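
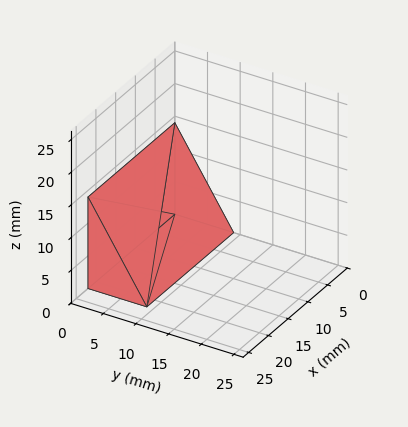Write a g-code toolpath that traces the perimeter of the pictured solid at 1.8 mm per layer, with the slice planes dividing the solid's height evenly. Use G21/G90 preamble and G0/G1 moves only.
Reading the render: the shape is a wedge (ramp): 22 × 9 mm base, rising to 14 mm along the y=0 edge and sloping linearly to z=0 at y=9 (dimensions read to the nearest mm from the axis ticks). For the g-code, the solid's height is divided into equal slices at the stated Δz and each level perimeter traced with G1 moves after a G0 lift.

; perimeter-only toolpath
G21 ; units = mm
G90 ; absolute positioning
G28 ; home
; layer 1
G0 Z1.8
G0 X0.0 Y0.0
G1 X22.0 Y0.0
G1 X22.0 Y7.9
G1 X0.0 Y7.9
G1 X0.0 Y0.0
; layer 2
G0 Z3.5
G0 X0.0 Y0.0
G1 X22.0 Y0.0
G1 X22.0 Y6.8
G1 X0.0 Y6.8
G1 X0.0 Y0.0
; layer 3
G0 Z5.2
G0 X0.0 Y0.0
G1 X22.0 Y0.0
G1 X22.0 Y5.6
G1 X0.0 Y5.6
G1 X0.0 Y0.0
; layer 4
G0 Z7.0
G0 X0.0 Y0.0
G1 X22.0 Y0.0
G1 X22.0 Y4.5
G1 X0.0 Y4.5
G1 X0.0 Y0.0
; layer 5
G0 Z8.8
G0 X0.0 Y0.0
G1 X22.0 Y0.0
G1 X22.0 Y3.4
G1 X0.0 Y3.4
G1 X0.0 Y0.0
; layer 6
G0 Z10.5
G0 X0.0 Y0.0
G1 X22.0 Y0.0
G1 X22.0 Y2.2
G1 X0.0 Y2.2
G1 X0.0 Y0.0
; layer 7
G0 Z12.2
G0 X0.0 Y0.0
G1 X22.0 Y0.0
G1 X22.0 Y1.1
G1 X0.0 Y1.1
G1 X0.0 Y0.0
M2 ; end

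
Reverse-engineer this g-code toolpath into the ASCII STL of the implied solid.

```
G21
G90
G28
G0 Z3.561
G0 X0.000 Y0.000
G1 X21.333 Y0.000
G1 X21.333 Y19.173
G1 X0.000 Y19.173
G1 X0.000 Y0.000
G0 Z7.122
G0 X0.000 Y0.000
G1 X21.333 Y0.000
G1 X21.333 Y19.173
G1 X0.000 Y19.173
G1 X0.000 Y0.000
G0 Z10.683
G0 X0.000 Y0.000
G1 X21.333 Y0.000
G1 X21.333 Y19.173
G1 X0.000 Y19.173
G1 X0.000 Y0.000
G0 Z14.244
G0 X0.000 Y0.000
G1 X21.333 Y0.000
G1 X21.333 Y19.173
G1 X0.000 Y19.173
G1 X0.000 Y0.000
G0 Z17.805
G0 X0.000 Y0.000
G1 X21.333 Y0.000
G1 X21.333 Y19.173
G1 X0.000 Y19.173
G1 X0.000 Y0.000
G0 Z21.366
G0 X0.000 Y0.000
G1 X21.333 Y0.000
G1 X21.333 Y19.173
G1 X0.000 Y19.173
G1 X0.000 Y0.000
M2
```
solid part
  facet normal 0.0000 0.0000 -1.0000
    outer loop
      vertex 21.333 19.173 0.000
      vertex 21.333 0.000 0.000
      vertex 0.000 0.000 0.000
    endloop
  endfacet
  facet normal 0.0000 0.0000 -1.0000
    outer loop
      vertex 0.000 19.173 0.000
      vertex 21.333 19.173 0.000
      vertex 0.000 0.000 0.000
    endloop
  endfacet
  facet normal 0.0000 0.0000 1.0000
    outer loop
      vertex 0.000 0.000 21.366
      vertex 21.333 0.000 21.366
      vertex 21.333 19.173 21.366
    endloop
  endfacet
  facet normal 0.0000 0.0000 1.0000
    outer loop
      vertex 0.000 0.000 21.366
      vertex 21.333 19.173 21.366
      vertex 0.000 19.173 21.366
    endloop
  endfacet
  facet normal 0.0000 -1.0000 0.0000
    outer loop
      vertex 0.000 0.000 0.000
      vertex 21.333 0.000 0.000
      vertex 21.333 0.000 21.366
    endloop
  endfacet
  facet normal 0.0000 -1.0000 0.0000
    outer loop
      vertex 0.000 0.000 0.000
      vertex 21.333 0.000 21.366
      vertex 0.000 0.000 21.366
    endloop
  endfacet
  facet normal 0.0000 1.0000 0.0000
    outer loop
      vertex 21.333 19.173 21.366
      vertex 21.333 19.173 0.000
      vertex 0.000 19.173 0.000
    endloop
  endfacet
  facet normal 0.0000 1.0000 0.0000
    outer loop
      vertex 0.000 19.173 21.366
      vertex 21.333 19.173 21.366
      vertex 0.000 19.173 0.000
    endloop
  endfacet
  facet normal -1.0000 0.0000 0.0000
    outer loop
      vertex 0.000 19.173 21.366
      vertex 0.000 19.173 0.000
      vertex 0.000 0.000 0.000
    endloop
  endfacet
  facet normal -1.0000 0.0000 0.0000
    outer loop
      vertex 0.000 0.000 21.366
      vertex 0.000 19.173 21.366
      vertex 0.000 0.000 0.000
    endloop
  endfacet
  facet normal 1.0000 0.0000 0.0000
    outer loop
      vertex 21.333 0.000 0.000
      vertex 21.333 19.173 0.000
      vertex 21.333 19.173 21.366
    endloop
  endfacet
  facet normal 1.0000 0.0000 0.0000
    outer loop
      vertex 21.333 0.000 0.000
      vertex 21.333 19.173 21.366
      vertex 21.333 0.000 21.366
    endloop
  endfacet
endsolid part

The G0 Z moves step by Δz≈3.561 mm. Every layer's G1 loop is the same polygon, so the solid is a straight extrusion of it from z=0 to z≈21.4. Closing with flat bottom and top caps and triangulating gives 12 facets — a rectangular box, roughly 21.3 × 19.2 mm footprint and 21.4 mm tall.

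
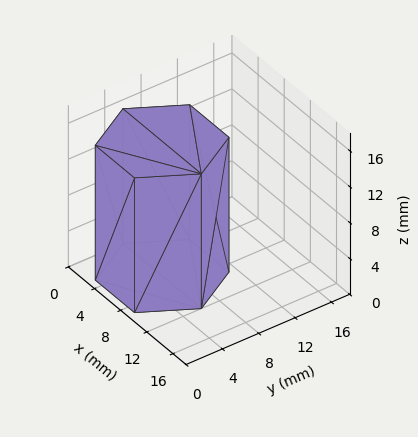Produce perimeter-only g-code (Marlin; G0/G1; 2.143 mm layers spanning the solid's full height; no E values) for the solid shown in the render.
Reading the render: the shape is a regular 6-sided prism (a cylinder approximated with 6 flat sides), circumscribed radius ≈ 6 mm, height ≈ 15 mm (dimensions read to the nearest mm from the axis ticks). For the g-code, the solid's height is divided into equal slices at the stated Δz and each level perimeter traced with G1 moves after a G0 lift.

; perimeter-only toolpath
G21 ; units = mm
G90 ; absolute positioning
G28 ; home
; layer 1
G0 Z2.143
G0 X12.000 Y6.000
G1 X9.000 Y11.196
G1 X3.000 Y11.196
G1 X0.000 Y6.000
G1 X3.000 Y0.804
G1 X9.000 Y0.804
G1 X12.000 Y6.000
; layer 2
G0 Z4.286
G0 X12.000 Y6.000
G1 X9.000 Y11.196
G1 X3.000 Y11.196
G1 X0.000 Y6.000
G1 X3.000 Y0.804
G1 X9.000 Y0.804
G1 X12.000 Y6.000
; layer 3
G0 Z6.429
G0 X12.000 Y6.000
G1 X9.000 Y11.196
G1 X3.000 Y11.196
G1 X0.000 Y6.000
G1 X3.000 Y0.804
G1 X9.000 Y0.804
G1 X12.000 Y6.000
; layer 4
G0 Z8.571
G0 X12.000 Y6.000
G1 X9.000 Y11.196
G1 X3.000 Y11.196
G1 X0.000 Y6.000
G1 X3.000 Y0.804
G1 X9.000 Y0.804
G1 X12.000 Y6.000
; layer 5
G0 Z10.714
G0 X12.000 Y6.000
G1 X9.000 Y11.196
G1 X3.000 Y11.196
G1 X0.000 Y6.000
G1 X3.000 Y0.804
G1 X9.000 Y0.804
G1 X12.000 Y6.000
; layer 6
G0 Z12.857
G0 X12.000 Y6.000
G1 X9.000 Y11.196
G1 X3.000 Y11.196
G1 X0.000 Y6.000
G1 X3.000 Y0.804
G1 X9.000 Y0.804
G1 X12.000 Y6.000
; layer 7
G0 Z15.000
G0 X12.000 Y6.000
G1 X9.000 Y11.196
G1 X3.000 Y11.196
G1 X0.000 Y6.000
G1 X3.000 Y0.804
G1 X9.000 Y0.804
G1 X12.000 Y6.000
M2 ; end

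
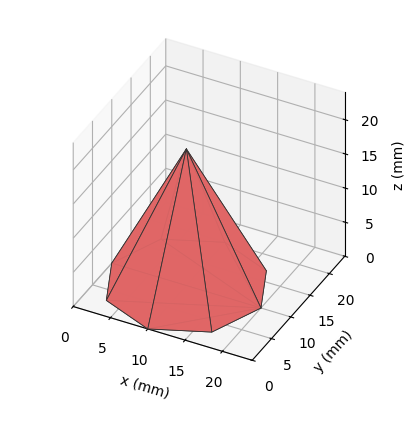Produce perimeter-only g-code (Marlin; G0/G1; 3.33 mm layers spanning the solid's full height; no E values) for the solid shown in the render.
Reading the render: the shape is a regular 8-sided pyramid, base circumscribed radius ≈ 10 mm, apex at z ≈ 20 mm (dimensions read to the nearest mm from the axis ticks). For the g-code, the solid's height is divided into equal slices at the stated Δz and each level perimeter traced with G1 moves after a G0 lift.

; perimeter-only toolpath
G21 ; units = mm
G90 ; absolute positioning
G28 ; home
; layer 1
G0 Z3.33
G0 X18.33 Y10.00
G1 X15.89 Y15.89
G1 X10.00 Y18.33
G1 X4.11 Y15.89
G1 X1.67 Y10.00
G1 X4.11 Y4.11
G1 X10.00 Y1.67
G1 X15.89 Y4.11
G1 X18.33 Y10.00
; layer 2
G0 Z6.67
G0 X16.67 Y10.00
G1 X14.71 Y14.71
G1 X10.00 Y16.67
G1 X5.29 Y14.71
G1 X3.33 Y10.00
G1 X5.29 Y5.29
G1 X10.00 Y3.33
G1 X14.71 Y5.29
G1 X16.67 Y10.00
; layer 3
G0 Z10.00
G0 X15.00 Y10.00
G1 X13.54 Y13.54
G1 X10.00 Y15.00
G1 X6.46 Y13.54
G1 X5.00 Y10.00
G1 X6.46 Y6.46
G1 X10.00 Y5.00
G1 X13.54 Y6.46
G1 X15.00 Y10.00
; layer 4
G0 Z13.33
G0 X13.33 Y10.00
G1 X12.36 Y12.36
G1 X10.00 Y13.33
G1 X7.64 Y12.36
G1 X6.67 Y10.00
G1 X7.64 Y7.64
G1 X10.00 Y6.67
G1 X12.36 Y7.64
G1 X13.33 Y10.00
; layer 5
G0 Z16.67
G0 X11.67 Y10.00
G1 X11.18 Y11.18
G1 X10.00 Y11.67
G1 X8.82 Y11.18
G1 X8.33 Y10.00
G1 X8.82 Y8.82
G1 X10.00 Y8.33
G1 X11.18 Y8.82
G1 X11.67 Y10.00
M2 ; end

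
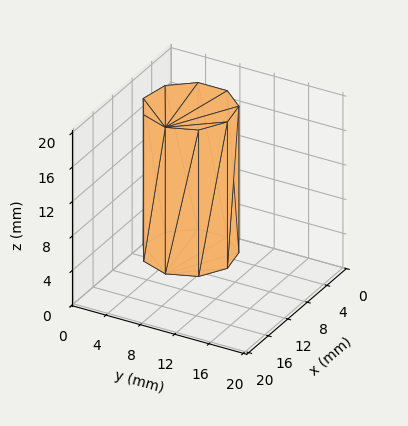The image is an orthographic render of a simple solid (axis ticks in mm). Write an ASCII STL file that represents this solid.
Reading the render: the shape is a regular 9-sided prism (a cylinder approximated with 9 flat sides), circumscribed radius ≈ 5 mm, height ≈ 17 mm (dimensions read to the nearest mm from the axis ticks). For the STL, each face is triangulated and given an outward normal.

solid part
  facet normal 0.0000 0.0000 -1.0000
    outer loop
      vertex 5.9 9.9 0.0
      vertex 8.8 8.2 0.0
      vertex 10.0 5.0 0.0
    endloop
  endfacet
  facet normal 0.0000 0.0000 -1.0000
    outer loop
      vertex 2.5 9.3 0.0
      vertex 5.9 9.9 0.0
      vertex 10.0 5.0 0.0
    endloop
  endfacet
  facet normal 0.0000 0.0000 -1.0000
    outer loop
      vertex 0.3 6.7 0.0
      vertex 2.5 9.3 0.0
      vertex 10.0 5.0 0.0
    endloop
  endfacet
  facet normal 0.0000 0.0000 -1.0000
    outer loop
      vertex 0.3 3.3 0.0
      vertex 0.3 6.7 0.0
      vertex 10.0 5.0 0.0
    endloop
  endfacet
  facet normal 0.0000 0.0000 -1.0000
    outer loop
      vertex 2.5 0.7 0.0
      vertex 0.3 3.3 0.0
      vertex 10.0 5.0 0.0
    endloop
  endfacet
  facet normal 0.0000 0.0000 -1.0000
    outer loop
      vertex 5.9 0.1 0.0
      vertex 2.5 0.7 0.0
      vertex 10.0 5.0 0.0
    endloop
  endfacet
  facet normal 0.0000 0.0000 -1.0000
    outer loop
      vertex 8.8 1.8 0.0
      vertex 5.9 0.1 0.0
      vertex 10.0 5.0 0.0
    endloop
  endfacet
  facet normal 0.0000 0.0000 1.0000
    outer loop
      vertex 10.0 5.0 17.0
      vertex 8.8 8.2 17.0
      vertex 5.9 9.9 17.0
    endloop
  endfacet
  facet normal 0.0000 0.0000 1.0000
    outer loop
      vertex 10.0 5.0 17.0
      vertex 5.9 9.9 17.0
      vertex 2.5 9.3 17.0
    endloop
  endfacet
  facet normal 0.0000 0.0000 1.0000
    outer loop
      vertex 10.0 5.0 17.0
      vertex 2.5 9.3 17.0
      vertex 0.3 6.7 17.0
    endloop
  endfacet
  facet normal 0.0000 0.0000 1.0000
    outer loop
      vertex 10.0 5.0 17.0
      vertex 0.3 6.7 17.0
      vertex 0.3 3.3 17.0
    endloop
  endfacet
  facet normal 0.0000 0.0000 1.0000
    outer loop
      vertex 10.0 5.0 17.0
      vertex 0.3 3.3 17.0
      vertex 2.5 0.7 17.0
    endloop
  endfacet
  facet normal 0.0000 0.0000 1.0000
    outer loop
      vertex 10.0 5.0 17.0
      vertex 2.5 0.7 17.0
      vertex 5.9 0.1 17.0
    endloop
  endfacet
  facet normal 0.0000 0.0000 1.0000
    outer loop
      vertex 10.0 5.0 17.0
      vertex 5.9 0.1 17.0
      vertex 8.8 1.8 17.0
    endloop
  endfacet
  facet normal 0.9363 0.3511 0.0000
    outer loop
      vertex 10.0 5.0 0.0
      vertex 8.8 8.2 0.0
      vertex 8.8 8.2 17.0
    endloop
  endfacet
  facet normal 0.9363 0.3511 0.0000
    outer loop
      vertex 10.0 5.0 0.0
      vertex 8.8 8.2 17.0
      vertex 10.0 5.0 17.0
    endloop
  endfacet
  facet normal 0.5057 0.8627 0.0000
    outer loop
      vertex 8.8 8.2 0.0
      vertex 5.9 9.9 0.0
      vertex 5.9 9.9 17.0
    endloop
  endfacet
  facet normal 0.5057 0.8627 0.0000
    outer loop
      vertex 8.8 8.2 0.0
      vertex 5.9 9.9 17.0
      vertex 8.8 8.2 17.0
    endloop
  endfacet
  facet normal -0.1738 0.9848 0.0000
    outer loop
      vertex 5.9 9.9 0.0
      vertex 2.5 9.3 0.0
      vertex 2.5 9.3 17.0
    endloop
  endfacet
  facet normal -0.1738 0.9848 0.0000
    outer loop
      vertex 5.9 9.9 0.0
      vertex 2.5 9.3 17.0
      vertex 5.9 9.9 17.0
    endloop
  endfacet
  facet normal -0.7634 0.6459 0.0000
    outer loop
      vertex 2.5 9.3 0.0
      vertex 0.3 6.7 0.0
      vertex 0.3 6.7 17.0
    endloop
  endfacet
  facet normal -0.7634 0.6459 0.0000
    outer loop
      vertex 2.5 9.3 0.0
      vertex 0.3 6.7 17.0
      vertex 2.5 9.3 17.0
    endloop
  endfacet
  facet normal -1.0000 0.0000 0.0000
    outer loop
      vertex 0.3 6.7 0.0
      vertex 0.3 3.3 0.0
      vertex 0.3 3.3 17.0
    endloop
  endfacet
  facet normal -1.0000 0.0000 0.0000
    outer loop
      vertex 0.3 6.7 0.0
      vertex 0.3 3.3 17.0
      vertex 0.3 6.7 17.0
    endloop
  endfacet
  facet normal -0.7634 -0.6459 0.0000
    outer loop
      vertex 0.3 3.3 0.0
      vertex 2.5 0.7 0.0
      vertex 2.5 0.7 17.0
    endloop
  endfacet
  facet normal -0.7634 -0.6459 0.0000
    outer loop
      vertex 0.3 3.3 0.0
      vertex 2.5 0.7 17.0
      vertex 0.3 3.3 17.0
    endloop
  endfacet
  facet normal -0.1738 -0.9848 0.0000
    outer loop
      vertex 2.5 0.7 0.0
      vertex 5.9 0.1 0.0
      vertex 5.9 0.1 17.0
    endloop
  endfacet
  facet normal -0.1738 -0.9848 0.0000
    outer loop
      vertex 2.5 0.7 0.0
      vertex 5.9 0.1 17.0
      vertex 2.5 0.7 17.0
    endloop
  endfacet
  facet normal 0.5057 -0.8627 0.0000
    outer loop
      vertex 5.9 0.1 0.0
      vertex 8.8 1.8 0.0
      vertex 8.8 1.8 17.0
    endloop
  endfacet
  facet normal 0.5057 -0.8627 0.0000
    outer loop
      vertex 5.9 0.1 0.0
      vertex 8.8 1.8 17.0
      vertex 5.9 0.1 17.0
    endloop
  endfacet
  facet normal 0.9363 -0.3511 0.0000
    outer loop
      vertex 8.8 1.8 0.0
      vertex 10.0 5.0 0.0
      vertex 10.0 5.0 17.0
    endloop
  endfacet
  facet normal 0.9363 -0.3511 0.0000
    outer loop
      vertex 8.8 1.8 0.0
      vertex 10.0 5.0 17.0
      vertex 8.8 1.8 17.0
    endloop
  endfacet
endsolid part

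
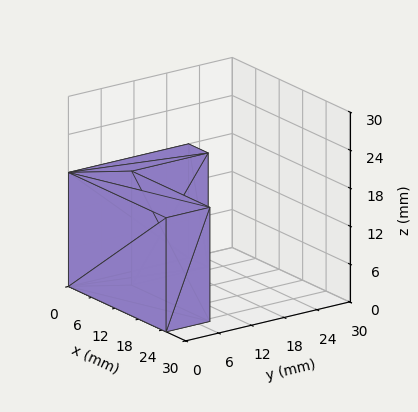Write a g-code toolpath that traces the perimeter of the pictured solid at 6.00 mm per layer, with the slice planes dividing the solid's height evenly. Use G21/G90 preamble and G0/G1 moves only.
Reading the render: the shape is an L-shaped prism: outer 25 × 22 mm, arm thicknesses ≈ 8 mm (horizontal) and 5 mm (vertical), extruded 18 mm in z (dimensions read to the nearest mm from the axis ticks). For the g-code, the solid's height is divided into equal slices at the stated Δz and each level perimeter traced with G1 moves after a G0 lift.

; perimeter-only toolpath
G21 ; units = mm
G90 ; absolute positioning
G28 ; home
; layer 1
G0 Z6.00
G0 X0.00 Y0.00
G1 X25.00 Y0.00
G1 X25.00 Y8.00
G1 X5.00 Y8.00
G1 X5.00 Y22.00
G1 X0.00 Y22.00
G1 X0.00 Y0.00
; layer 2
G0 Z12.00
G0 X0.00 Y0.00
G1 X25.00 Y0.00
G1 X25.00 Y8.00
G1 X5.00 Y8.00
G1 X5.00 Y22.00
G1 X0.00 Y22.00
G1 X0.00 Y0.00
; layer 3
G0 Z18.00
G0 X0.00 Y0.00
G1 X25.00 Y0.00
G1 X25.00 Y8.00
G1 X5.00 Y8.00
G1 X5.00 Y22.00
G1 X0.00 Y22.00
G1 X0.00 Y0.00
M2 ; end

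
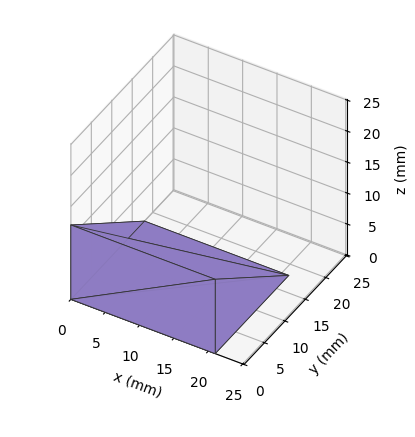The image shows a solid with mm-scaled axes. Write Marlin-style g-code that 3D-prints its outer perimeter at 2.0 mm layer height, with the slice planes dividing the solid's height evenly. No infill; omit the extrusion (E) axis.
Reading the render: the shape is a wedge (ramp): 21 × 18 mm base, rising to 12 mm along the y=0 edge and sloping linearly to z=0 at y=18 (dimensions read to the nearest mm from the axis ticks). For the g-code, the solid's height is divided into equal slices at the stated Δz and each level perimeter traced with G1 moves after a G0 lift.

; perimeter-only toolpath
G21 ; units = mm
G90 ; absolute positioning
G28 ; home
; layer 1
G0 Z2.0
G0 X0.0 Y0.0
G1 X21.0 Y0.0
G1 X21.0 Y15.0
G1 X0.0 Y15.0
G1 X0.0 Y0.0
; layer 2
G0 Z4.0
G0 X0.0 Y0.0
G1 X21.0 Y0.0
G1 X21.0 Y12.0
G1 X0.0 Y12.0
G1 X0.0 Y0.0
; layer 3
G0 Z6.0
G0 X0.0 Y0.0
G1 X21.0 Y0.0
G1 X21.0 Y9.0
G1 X0.0 Y9.0
G1 X0.0 Y0.0
; layer 4
G0 Z8.0
G0 X0.0 Y0.0
G1 X21.0 Y0.0
G1 X21.0 Y6.0
G1 X0.0 Y6.0
G1 X0.0 Y0.0
; layer 5
G0 Z10.0
G0 X0.0 Y0.0
G1 X21.0 Y0.0
G1 X21.0 Y3.0
G1 X0.0 Y3.0
G1 X0.0 Y0.0
M2 ; end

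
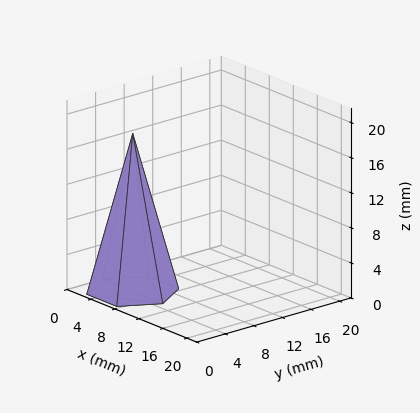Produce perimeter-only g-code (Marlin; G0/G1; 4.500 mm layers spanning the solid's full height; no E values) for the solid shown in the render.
Reading the render: the shape is a regular 6-sided pyramid, base circumscribed radius ≈ 5 mm, apex at z ≈ 18 mm (dimensions read to the nearest mm from the axis ticks). For the g-code, the solid's height is divided into equal slices at the stated Δz and each level perimeter traced with G1 moves after a G0 lift.

; perimeter-only toolpath
G21 ; units = mm
G90 ; absolute positioning
G28 ; home
; layer 1
G0 Z4.500
G0 X8.750 Y5.000
G1 X6.875 Y8.248
G1 X3.125 Y8.248
G1 X1.250 Y5.000
G1 X3.125 Y1.752
G1 X6.875 Y1.752
G1 X8.750 Y5.000
; layer 2
G0 Z9.000
G0 X7.500 Y5.000
G1 X6.250 Y7.165
G1 X3.750 Y7.165
G1 X2.500 Y5.000
G1 X3.750 Y2.835
G1 X6.250 Y2.835
G1 X7.500 Y5.000
; layer 3
G0 Z13.500
G0 X6.250 Y5.000
G1 X5.625 Y6.082
G1 X4.375 Y6.082
G1 X3.750 Y5.000
G1 X4.375 Y3.917
G1 X5.625 Y3.917
G1 X6.250 Y5.000
M2 ; end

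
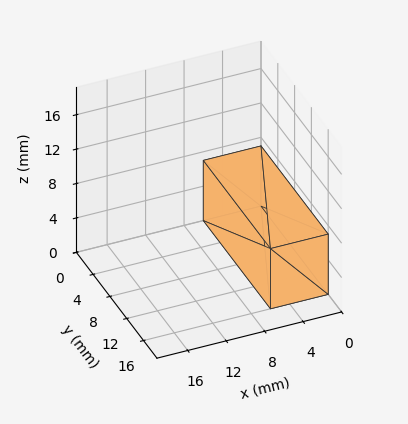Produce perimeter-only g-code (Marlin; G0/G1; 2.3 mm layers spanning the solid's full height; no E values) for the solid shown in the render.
Reading the render: the shape is a rectangular box, roughly 6 × 16 mm footprint and 7 mm tall (dimensions read to the nearest mm from the axis ticks). For the g-code, the solid's height is divided into equal slices at the stated Δz and each level perimeter traced with G1 moves after a G0 lift.

; perimeter-only toolpath
G21 ; units = mm
G90 ; absolute positioning
G28 ; home
; layer 1
G0 Z2.3
G0 X0.0 Y0.0
G1 X6.0 Y0.0
G1 X6.0 Y16.0
G1 X0.0 Y16.0
G1 X0.0 Y0.0
; layer 2
G0 Z4.7
G0 X0.0 Y0.0
G1 X6.0 Y0.0
G1 X6.0 Y16.0
G1 X0.0 Y16.0
G1 X0.0 Y0.0
; layer 3
G0 Z7.0
G0 X0.0 Y0.0
G1 X6.0 Y0.0
G1 X6.0 Y16.0
G1 X0.0 Y16.0
G1 X0.0 Y0.0
M2 ; end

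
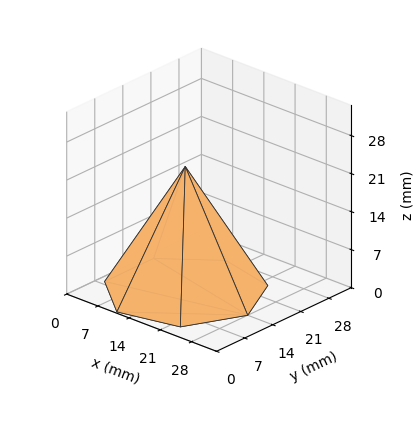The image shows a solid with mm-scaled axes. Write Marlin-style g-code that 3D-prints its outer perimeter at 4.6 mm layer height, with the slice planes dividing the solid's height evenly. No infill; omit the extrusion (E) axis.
Reading the render: the shape is a regular 7-sided pyramid, base circumscribed radius ≈ 14 mm, apex at z ≈ 23 mm (dimensions read to the nearest mm from the axis ticks). For the g-code, the solid's height is divided into equal slices at the stated Δz and each level perimeter traced with G1 moves after a G0 lift.

; perimeter-only toolpath
G21 ; units = mm
G90 ; absolute positioning
G28 ; home
; layer 1
G0 Z4.6
G0 X25.2 Y14.0
G1 X21.0 Y22.7
G1 X11.5 Y24.9
G1 X3.9 Y18.9
G1 X3.9 Y9.1
G1 X11.5 Y3.1
G1 X21.0 Y5.3
G1 X25.2 Y14.0
; layer 2
G0 Z9.2
G0 X22.4 Y14.0
G1 X19.2 Y20.5
G1 X12.1 Y22.2
G1 X6.4 Y17.7
G1 X6.4 Y10.3
G1 X12.1 Y5.8
G1 X19.2 Y7.5
G1 X22.4 Y14.0
; layer 3
G0 Z13.8
G0 X19.6 Y14.0
G1 X17.5 Y18.4
G1 X12.8 Y19.4
G1 X9.0 Y16.4
G1 X9.0 Y11.6
G1 X12.8 Y8.6
G1 X17.5 Y9.6
G1 X19.6 Y14.0
; layer 4
G0 Z18.4
G0 X16.8 Y14.0
G1 X15.7 Y16.2
G1 X13.4 Y16.7
G1 X11.5 Y15.2
G1 X11.5 Y12.8
G1 X13.4 Y11.3
G1 X15.7 Y11.8
G1 X16.8 Y14.0
M2 ; end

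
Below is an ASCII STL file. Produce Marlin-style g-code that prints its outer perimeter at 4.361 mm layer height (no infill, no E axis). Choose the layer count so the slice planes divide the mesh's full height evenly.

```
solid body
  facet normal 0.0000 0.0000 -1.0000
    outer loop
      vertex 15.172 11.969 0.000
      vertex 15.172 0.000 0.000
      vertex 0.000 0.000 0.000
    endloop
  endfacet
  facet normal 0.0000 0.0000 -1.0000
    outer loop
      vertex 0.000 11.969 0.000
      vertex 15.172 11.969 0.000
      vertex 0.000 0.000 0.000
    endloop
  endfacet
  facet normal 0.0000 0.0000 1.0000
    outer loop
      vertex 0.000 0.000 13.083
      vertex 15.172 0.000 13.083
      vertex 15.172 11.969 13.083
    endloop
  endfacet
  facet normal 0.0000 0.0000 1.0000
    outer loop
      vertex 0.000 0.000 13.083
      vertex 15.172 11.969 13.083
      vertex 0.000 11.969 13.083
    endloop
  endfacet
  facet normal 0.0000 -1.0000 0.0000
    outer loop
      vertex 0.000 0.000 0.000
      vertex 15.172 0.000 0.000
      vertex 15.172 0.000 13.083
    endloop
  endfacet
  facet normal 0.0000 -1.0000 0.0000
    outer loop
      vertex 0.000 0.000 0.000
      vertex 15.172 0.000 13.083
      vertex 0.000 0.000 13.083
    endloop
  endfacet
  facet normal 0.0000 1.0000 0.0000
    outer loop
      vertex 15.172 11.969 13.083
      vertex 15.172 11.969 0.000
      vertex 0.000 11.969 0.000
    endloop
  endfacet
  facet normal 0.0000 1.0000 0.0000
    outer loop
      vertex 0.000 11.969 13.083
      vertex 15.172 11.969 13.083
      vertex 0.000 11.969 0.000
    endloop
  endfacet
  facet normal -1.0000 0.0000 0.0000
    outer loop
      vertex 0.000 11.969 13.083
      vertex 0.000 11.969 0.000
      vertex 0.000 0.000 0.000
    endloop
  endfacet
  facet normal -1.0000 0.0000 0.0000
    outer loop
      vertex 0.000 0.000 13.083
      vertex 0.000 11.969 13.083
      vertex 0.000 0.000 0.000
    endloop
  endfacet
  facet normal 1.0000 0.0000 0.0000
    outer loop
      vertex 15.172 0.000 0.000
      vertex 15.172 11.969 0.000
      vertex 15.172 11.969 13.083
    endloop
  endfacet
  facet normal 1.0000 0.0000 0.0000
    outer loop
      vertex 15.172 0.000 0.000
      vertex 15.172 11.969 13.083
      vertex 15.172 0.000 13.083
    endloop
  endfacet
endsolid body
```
; perimeter-only toolpath
G21 ; units = mm
G90 ; absolute positioning
G28 ; home
; layer 1
G0 Z4.361
G0 X0.000 Y0.000
G1 X15.172 Y0.000
G1 X15.172 Y11.969
G1 X0.000 Y11.969
G1 X0.000 Y0.000
; layer 2
G0 Z8.722
G0 X0.000 Y0.000
G1 X15.172 Y0.000
G1 X15.172 Y11.969
G1 X0.000 Y11.969
G1 X0.000 Y0.000
; layer 3
G0 Z13.083
G0 X0.000 Y0.000
G1 X15.172 Y0.000
G1 X15.172 Y11.969
G1 X0.000 Y11.969
G1 X0.000 Y0.000
M2 ; end

The solid is a rectangular box, roughly 15.2 × 12 mm footprint and 13.1 mm tall. Slicing at Δz = 4.361 mm — 3 equal slices spanning the solid's height, so layer i sits at z = i·h/3 — gives 3 non-empty perimeters. Each is a 4-segment closed polygon; G0 lifts to the layer z and rapids to the start vertex, then G1 traces the edges.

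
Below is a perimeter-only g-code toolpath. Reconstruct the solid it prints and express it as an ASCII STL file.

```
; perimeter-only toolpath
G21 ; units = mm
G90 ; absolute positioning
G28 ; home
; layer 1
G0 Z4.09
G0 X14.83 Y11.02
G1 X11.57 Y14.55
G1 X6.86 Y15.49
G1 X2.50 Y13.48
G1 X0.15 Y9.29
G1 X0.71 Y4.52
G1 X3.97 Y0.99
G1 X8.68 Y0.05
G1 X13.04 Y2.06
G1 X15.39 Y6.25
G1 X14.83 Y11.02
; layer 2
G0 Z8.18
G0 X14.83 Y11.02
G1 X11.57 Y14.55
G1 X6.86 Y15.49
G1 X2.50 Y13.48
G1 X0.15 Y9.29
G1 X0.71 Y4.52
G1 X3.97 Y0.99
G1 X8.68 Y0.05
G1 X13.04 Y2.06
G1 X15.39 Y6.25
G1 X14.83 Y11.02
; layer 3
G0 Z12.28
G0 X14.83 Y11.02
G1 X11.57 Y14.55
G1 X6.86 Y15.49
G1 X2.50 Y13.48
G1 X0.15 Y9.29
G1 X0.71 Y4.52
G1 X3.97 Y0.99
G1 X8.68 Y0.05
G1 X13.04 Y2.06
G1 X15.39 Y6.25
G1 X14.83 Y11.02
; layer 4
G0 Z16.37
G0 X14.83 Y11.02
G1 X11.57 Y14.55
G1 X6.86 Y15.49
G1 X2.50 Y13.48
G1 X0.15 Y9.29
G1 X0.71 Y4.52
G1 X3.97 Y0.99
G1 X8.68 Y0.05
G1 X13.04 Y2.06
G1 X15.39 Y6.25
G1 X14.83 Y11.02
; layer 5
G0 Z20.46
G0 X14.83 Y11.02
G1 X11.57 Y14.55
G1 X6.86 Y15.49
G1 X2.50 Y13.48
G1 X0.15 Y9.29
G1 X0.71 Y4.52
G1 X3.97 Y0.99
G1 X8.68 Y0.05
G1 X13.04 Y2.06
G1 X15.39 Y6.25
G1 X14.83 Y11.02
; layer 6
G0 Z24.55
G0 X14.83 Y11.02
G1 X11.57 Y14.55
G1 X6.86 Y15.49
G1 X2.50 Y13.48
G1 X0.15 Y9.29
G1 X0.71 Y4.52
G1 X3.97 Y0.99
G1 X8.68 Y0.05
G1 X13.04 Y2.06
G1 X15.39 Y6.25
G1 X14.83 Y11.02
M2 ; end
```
solid part
  facet normal 0.0000 0.0000 -1.0000
    outer loop
      vertex 6.86 15.49 0.00
      vertex 11.57 14.55 0.00
      vertex 14.83 11.02 0.00
    endloop
  endfacet
  facet normal 0.0000 0.0000 -1.0000
    outer loop
      vertex 2.50 13.48 0.00
      vertex 6.86 15.49 0.00
      vertex 14.83 11.02 0.00
    endloop
  endfacet
  facet normal 0.0000 0.0000 -1.0000
    outer loop
      vertex 0.15 9.29 0.00
      vertex 2.50 13.48 0.00
      vertex 14.83 11.02 0.00
    endloop
  endfacet
  facet normal 0.0000 0.0000 -1.0000
    outer loop
      vertex 0.71 4.52 0.00
      vertex 0.15 9.29 0.00
      vertex 14.83 11.02 0.00
    endloop
  endfacet
  facet normal 0.0000 0.0000 -1.0000
    outer loop
      vertex 3.97 0.99 0.00
      vertex 0.71 4.52 0.00
      vertex 14.83 11.02 0.00
    endloop
  endfacet
  facet normal 0.0000 0.0000 -1.0000
    outer loop
      vertex 8.68 0.05 0.00
      vertex 3.97 0.99 0.00
      vertex 14.83 11.02 0.00
    endloop
  endfacet
  facet normal 0.0000 0.0000 -1.0000
    outer loop
      vertex 13.04 2.06 0.00
      vertex 8.68 0.05 0.00
      vertex 14.83 11.02 0.00
    endloop
  endfacet
  facet normal 0.0000 0.0000 -1.0000
    outer loop
      vertex 15.39 6.25 0.00
      vertex 13.04 2.06 0.00
      vertex 14.83 11.02 0.00
    endloop
  endfacet
  facet normal 0.0000 0.0000 1.0000
    outer loop
      vertex 14.83 11.02 24.55
      vertex 11.57 14.55 24.55
      vertex 6.86 15.49 24.55
    endloop
  endfacet
  facet normal 0.0000 0.0000 1.0000
    outer loop
      vertex 14.83 11.02 24.55
      vertex 6.86 15.49 24.55
      vertex 2.50 13.48 24.55
    endloop
  endfacet
  facet normal 0.0000 0.0000 1.0000
    outer loop
      vertex 14.83 11.02 24.55
      vertex 2.50 13.48 24.55
      vertex 0.15 9.29 24.55
    endloop
  endfacet
  facet normal 0.0000 0.0000 1.0000
    outer loop
      vertex 14.83 11.02 24.55
      vertex 0.15 9.29 24.55
      vertex 0.71 4.52 24.55
    endloop
  endfacet
  facet normal 0.0000 0.0000 1.0000
    outer loop
      vertex 14.83 11.02 24.55
      vertex 0.71 4.52 24.55
      vertex 3.97 0.99 24.55
    endloop
  endfacet
  facet normal 0.0000 0.0000 1.0000
    outer loop
      vertex 14.83 11.02 24.55
      vertex 3.97 0.99 24.55
      vertex 8.68 0.05 24.55
    endloop
  endfacet
  facet normal 0.0000 0.0000 1.0000
    outer loop
      vertex 14.83 11.02 24.55
      vertex 8.68 0.05 24.55
      vertex 13.04 2.06 24.55
    endloop
  endfacet
  facet normal 0.0000 0.0000 1.0000
    outer loop
      vertex 14.83 11.02 24.55
      vertex 13.04 2.06 24.55
      vertex 15.39 6.25 24.55
    endloop
  endfacet
  facet normal 0.7346 0.6785 0.0000
    outer loop
      vertex 14.83 11.02 0.00
      vertex 11.57 14.55 0.00
      vertex 11.57 14.55 24.55
    endloop
  endfacet
  facet normal 0.7346 0.6785 0.0000
    outer loop
      vertex 14.83 11.02 0.00
      vertex 11.57 14.55 24.55
      vertex 14.83 11.02 24.55
    endloop
  endfacet
  facet normal 0.1957 0.9807 0.0000
    outer loop
      vertex 11.57 14.55 0.00
      vertex 6.86 15.49 0.00
      vertex 6.86 15.49 24.55
    endloop
  endfacet
  facet normal 0.1957 0.9807 0.0000
    outer loop
      vertex 11.57 14.55 0.00
      vertex 6.86 15.49 24.55
      vertex 11.57 14.55 24.55
    endloop
  endfacet
  facet normal -0.4187 0.9081 0.0000
    outer loop
      vertex 6.86 15.49 0.00
      vertex 2.50 13.48 0.00
      vertex 2.50 13.48 24.55
    endloop
  endfacet
  facet normal -0.4187 0.9081 0.0000
    outer loop
      vertex 6.86 15.49 0.00
      vertex 2.50 13.48 24.55
      vertex 6.86 15.49 24.55
    endloop
  endfacet
  facet normal -0.8722 0.4892 0.0000
    outer loop
      vertex 2.50 13.48 0.00
      vertex 0.15 9.29 0.00
      vertex 0.15 9.29 24.55
    endloop
  endfacet
  facet normal -0.8722 0.4892 0.0000
    outer loop
      vertex 2.50 13.48 0.00
      vertex 0.15 9.29 24.55
      vertex 2.50 13.48 24.55
    endloop
  endfacet
  facet normal -0.9932 -0.1166 0.0000
    outer loop
      vertex 0.15 9.29 0.00
      vertex 0.71 4.52 0.00
      vertex 0.71 4.52 24.55
    endloop
  endfacet
  facet normal -0.9932 -0.1166 0.0000
    outer loop
      vertex 0.15 9.29 0.00
      vertex 0.71 4.52 24.55
      vertex 0.15 9.29 24.55
    endloop
  endfacet
  facet normal -0.7346 -0.6785 0.0000
    outer loop
      vertex 0.71 4.52 0.00
      vertex 3.97 0.99 0.00
      vertex 3.97 0.99 24.55
    endloop
  endfacet
  facet normal -0.7346 -0.6785 0.0000
    outer loop
      vertex 0.71 4.52 0.00
      vertex 3.97 0.99 24.55
      vertex 0.71 4.52 24.55
    endloop
  endfacet
  facet normal -0.1957 -0.9807 0.0000
    outer loop
      vertex 3.97 0.99 0.00
      vertex 8.68 0.05 0.00
      vertex 8.68 0.05 24.55
    endloop
  endfacet
  facet normal -0.1957 -0.9807 0.0000
    outer loop
      vertex 3.97 0.99 0.00
      vertex 8.68 0.05 24.55
      vertex 3.97 0.99 24.55
    endloop
  endfacet
  facet normal 0.4187 -0.9081 0.0000
    outer loop
      vertex 8.68 0.05 0.00
      vertex 13.04 2.06 0.00
      vertex 13.04 2.06 24.55
    endloop
  endfacet
  facet normal 0.4187 -0.9081 0.0000
    outer loop
      vertex 8.68 0.05 0.00
      vertex 13.04 2.06 24.55
      vertex 8.68 0.05 24.55
    endloop
  endfacet
  facet normal 0.8722 -0.4892 0.0000
    outer loop
      vertex 13.04 2.06 0.00
      vertex 15.39 6.25 0.00
      vertex 15.39 6.25 24.55
    endloop
  endfacet
  facet normal 0.8722 -0.4892 0.0000
    outer loop
      vertex 13.04 2.06 0.00
      vertex 15.39 6.25 24.55
      vertex 13.04 2.06 24.55
    endloop
  endfacet
  facet normal 0.9932 0.1166 0.0000
    outer loop
      vertex 15.39 6.25 0.00
      vertex 14.83 11.02 0.00
      vertex 14.83 11.02 24.55
    endloop
  endfacet
  facet normal 0.9932 0.1166 0.0000
    outer loop
      vertex 15.39 6.25 0.00
      vertex 14.83 11.02 24.55
      vertex 15.39 6.25 24.55
    endloop
  endfacet
endsolid part

The G0 Z moves step by Δz≈4.09 mm. Every layer's G1 loop is the same polygon, so the solid is a straight extrusion of it from z=0 to z≈24.6. Closing with flat bottom and top caps and triangulating gives 36 facets — a regular 10-sided prism (a cylinder approximated with 10 flat sides), circumscribed radius ≈ 7.77 mm, height ≈ 24.6 mm.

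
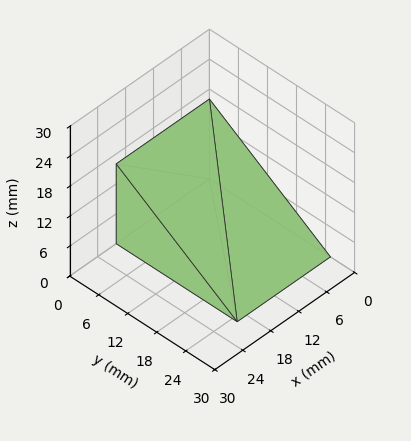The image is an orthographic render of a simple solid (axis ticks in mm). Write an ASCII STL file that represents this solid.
Reading the render: the shape is a wedge (ramp): 20 × 25 mm base, rising to 16 mm along the y=0 edge and sloping linearly to z=0 at y=25 (dimensions read to the nearest mm from the axis ticks). For the STL, each face is triangulated and given an outward normal.

solid part
  facet normal 0.0000 0.0000 -1.0000
    outer loop
      vertex 20.0 25.0 0.0
      vertex 20.0 0.0 0.0
      vertex 0.0 0.0 0.0
    endloop
  endfacet
  facet normal 0.0000 0.0000 -1.0000
    outer loop
      vertex 0.0 25.0 0.0
      vertex 20.0 25.0 0.0
      vertex 0.0 0.0 0.0
    endloop
  endfacet
  facet normal 0.0000 -1.0000 0.0000
    outer loop
      vertex 0.0 0.0 0.0
      vertex 20.0 0.0 0.0
      vertex 20.0 0.0 16.0
    endloop
  endfacet
  facet normal 0.0000 -1.0000 0.0000
    outer loop
      vertex 0.0 0.0 0.0
      vertex 20.0 0.0 16.0
      vertex 0.0 0.0 16.0
    endloop
  endfacet
  facet normal 0.0000 0.5391 0.8423
    outer loop
      vertex 0.0 0.0 16.0
      vertex 20.0 0.0 16.0
      vertex 20.0 25.0 0.0
    endloop
  endfacet
  facet normal 0.0000 0.5391 0.8423
    outer loop
      vertex 0.0 0.0 16.0
      vertex 20.0 25.0 0.0
      vertex 0.0 25.0 0.0
    endloop
  endfacet
  facet normal -1.0000 0.0000 0.0000
    outer loop
      vertex 0.0 0.0 16.0
      vertex 0.0 25.0 0.0
      vertex 0.0 0.0 0.0
    endloop
  endfacet
  facet normal 1.0000 0.0000 0.0000
    outer loop
      vertex 20.0 0.0 0.0
      vertex 20.0 25.0 0.0
      vertex 20.0 0.0 16.0
    endloop
  endfacet
endsolid part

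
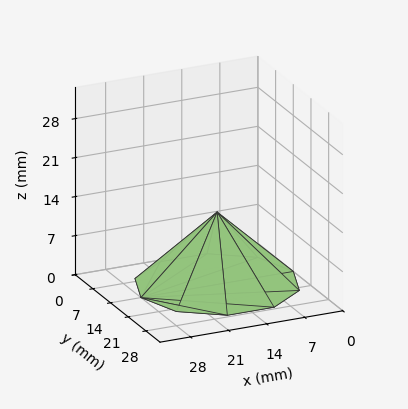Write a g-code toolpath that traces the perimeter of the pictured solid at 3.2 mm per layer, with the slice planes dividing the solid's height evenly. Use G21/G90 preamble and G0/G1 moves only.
Reading the render: the shape is a regular 10-sided pyramid, base circumscribed radius ≈ 14 mm, apex at z ≈ 13 mm (dimensions read to the nearest mm from the axis ticks). For the g-code, the solid's height is divided into equal slices at the stated Δz and each level perimeter traced with G1 moves after a G0 lift.

; perimeter-only toolpath
G21 ; units = mm
G90 ; absolute positioning
G28 ; home
; layer 1
G0 Z3.2
G0 X24.5 Y14.0
G1 X22.5 Y20.1
G1 X17.2 Y24.0
G1 X10.8 Y24.0
G1 X5.5 Y20.1
G1 X3.5 Y14.0
G1 X5.5 Y7.8
G1 X10.8 Y4.0
G1 X17.2 Y4.0
G1 X22.5 Y7.8
G1 X24.5 Y14.0
; layer 2
G0 Z6.5
G0 X21.0 Y14.0
G1 X19.6 Y18.1
G1 X16.1 Y20.6
G1 X11.8 Y20.6
G1 X8.3 Y18.1
G1 X7.0 Y14.0
G1 X8.3 Y9.9
G1 X11.8 Y7.3
G1 X16.1 Y7.3
G1 X19.6 Y9.9
G1 X21.0 Y14.0
; layer 3
G0 Z9.8
G0 X17.5 Y14.0
G1 X16.8 Y16.1
G1 X15.1 Y17.3
G1 X12.9 Y17.3
G1 X11.2 Y16.1
G1 X10.5 Y14.0
G1 X11.2 Y11.9
G1 X12.9 Y10.7
G1 X15.1 Y10.7
G1 X16.8 Y11.9
G1 X17.5 Y14.0
M2 ; end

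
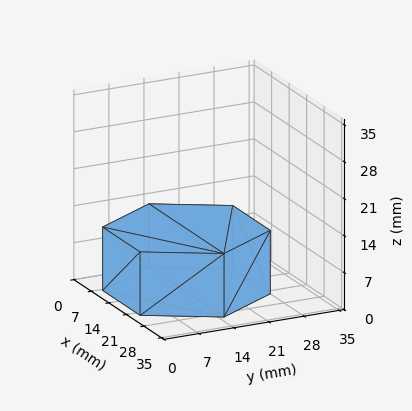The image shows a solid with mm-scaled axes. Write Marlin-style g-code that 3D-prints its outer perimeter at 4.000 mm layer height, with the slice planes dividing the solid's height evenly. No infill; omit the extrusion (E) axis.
Reading the render: the shape is a regular 6-sided prism (a cylinder approximated with 6 flat sides), circumscribed radius ≈ 15 mm, height ≈ 12 mm (dimensions read to the nearest mm from the axis ticks). For the g-code, the solid's height is divided into equal slices at the stated Δz and each level perimeter traced with G1 moves after a G0 lift.

; perimeter-only toolpath
G21 ; units = mm
G90 ; absolute positioning
G28 ; home
; layer 1
G0 Z4.000
G0 X30.000 Y15.000
G1 X22.500 Y27.990
G1 X7.500 Y27.990
G1 X0.000 Y15.000
G1 X7.500 Y2.010
G1 X22.500 Y2.010
G1 X30.000 Y15.000
; layer 2
G0 Z8.000
G0 X30.000 Y15.000
G1 X22.500 Y27.990
G1 X7.500 Y27.990
G1 X0.000 Y15.000
G1 X7.500 Y2.010
G1 X22.500 Y2.010
G1 X30.000 Y15.000
; layer 3
G0 Z12.000
G0 X30.000 Y15.000
G1 X22.500 Y27.990
G1 X7.500 Y27.990
G1 X0.000 Y15.000
G1 X7.500 Y2.010
G1 X22.500 Y2.010
G1 X30.000 Y15.000
M2 ; end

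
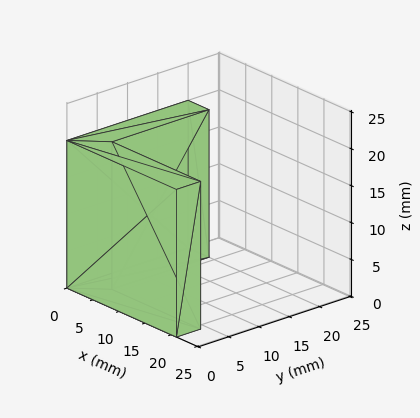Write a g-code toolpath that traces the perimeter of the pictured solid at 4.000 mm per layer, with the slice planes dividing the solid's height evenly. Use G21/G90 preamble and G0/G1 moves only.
Reading the render: the shape is an L-shaped prism: outer 21 × 20 mm, arm thicknesses ≈ 4 mm (horizontal) and 4 mm (vertical), extruded 20 mm in z (dimensions read to the nearest mm from the axis ticks). For the g-code, the solid's height is divided into equal slices at the stated Δz and each level perimeter traced with G1 moves after a G0 lift.

; perimeter-only toolpath
G21 ; units = mm
G90 ; absolute positioning
G28 ; home
; layer 1
G0 Z4.000
G0 X0.000 Y0.000
G1 X21.000 Y0.000
G1 X21.000 Y4.000
G1 X4.000 Y4.000
G1 X4.000 Y20.000
G1 X0.000 Y20.000
G1 X0.000 Y0.000
; layer 2
G0 Z8.000
G0 X0.000 Y0.000
G1 X21.000 Y0.000
G1 X21.000 Y4.000
G1 X4.000 Y4.000
G1 X4.000 Y20.000
G1 X0.000 Y20.000
G1 X0.000 Y0.000
; layer 3
G0 Z12.000
G0 X0.000 Y0.000
G1 X21.000 Y0.000
G1 X21.000 Y4.000
G1 X4.000 Y4.000
G1 X4.000 Y20.000
G1 X0.000 Y20.000
G1 X0.000 Y0.000
; layer 4
G0 Z16.000
G0 X0.000 Y0.000
G1 X21.000 Y0.000
G1 X21.000 Y4.000
G1 X4.000 Y4.000
G1 X4.000 Y20.000
G1 X0.000 Y20.000
G1 X0.000 Y0.000
; layer 5
G0 Z20.000
G0 X0.000 Y0.000
G1 X21.000 Y0.000
G1 X21.000 Y4.000
G1 X4.000 Y4.000
G1 X4.000 Y20.000
G1 X0.000 Y20.000
G1 X0.000 Y0.000
M2 ; end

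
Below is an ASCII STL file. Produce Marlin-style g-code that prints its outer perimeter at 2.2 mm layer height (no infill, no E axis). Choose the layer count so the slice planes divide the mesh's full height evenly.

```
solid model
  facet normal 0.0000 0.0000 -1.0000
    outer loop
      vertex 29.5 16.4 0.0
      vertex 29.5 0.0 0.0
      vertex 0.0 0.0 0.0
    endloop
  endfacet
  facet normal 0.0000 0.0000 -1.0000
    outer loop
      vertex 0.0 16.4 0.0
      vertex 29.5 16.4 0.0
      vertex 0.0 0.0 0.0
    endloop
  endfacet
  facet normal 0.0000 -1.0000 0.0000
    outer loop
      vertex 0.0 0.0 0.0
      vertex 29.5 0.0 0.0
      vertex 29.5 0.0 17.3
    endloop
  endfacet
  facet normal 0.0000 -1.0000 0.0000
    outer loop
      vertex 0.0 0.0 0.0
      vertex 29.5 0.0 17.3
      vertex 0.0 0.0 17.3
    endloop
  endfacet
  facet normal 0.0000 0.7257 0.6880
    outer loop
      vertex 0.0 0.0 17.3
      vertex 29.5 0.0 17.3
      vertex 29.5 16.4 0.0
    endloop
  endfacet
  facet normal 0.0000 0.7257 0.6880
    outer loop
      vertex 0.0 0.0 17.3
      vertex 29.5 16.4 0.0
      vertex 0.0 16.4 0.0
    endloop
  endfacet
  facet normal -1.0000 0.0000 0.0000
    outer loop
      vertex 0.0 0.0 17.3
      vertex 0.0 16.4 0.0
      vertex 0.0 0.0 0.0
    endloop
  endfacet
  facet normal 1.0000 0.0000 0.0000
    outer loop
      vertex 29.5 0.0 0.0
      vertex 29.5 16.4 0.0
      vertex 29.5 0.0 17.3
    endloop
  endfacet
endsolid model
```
; perimeter-only toolpath
G21 ; units = mm
G90 ; absolute positioning
G28 ; home
; layer 1
G0 Z2.2
G0 X0.0 Y0.0
G1 X29.5 Y0.0
G1 X29.5 Y14.3
G1 X0.0 Y14.3
G1 X0.0 Y0.0
; layer 2
G0 Z4.3
G0 X0.0 Y0.0
G1 X29.5 Y0.0
G1 X29.5 Y12.3
G1 X0.0 Y12.3
G1 X0.0 Y0.0
; layer 3
G0 Z6.5
G0 X0.0 Y0.0
G1 X29.5 Y0.0
G1 X29.5 Y10.2
G1 X0.0 Y10.2
G1 X0.0 Y0.0
; layer 4
G0 Z8.7
G0 X0.0 Y0.0
G1 X29.5 Y0.0
G1 X29.5 Y8.2
G1 X0.0 Y8.2
G1 X0.0 Y0.0
; layer 5
G0 Z10.8
G0 X0.0 Y0.0
G1 X29.5 Y0.0
G1 X29.5 Y6.1
G1 X0.0 Y6.1
G1 X0.0 Y0.0
; layer 6
G0 Z13.0
G0 X0.0 Y0.0
G1 X29.5 Y0.0
G1 X29.5 Y4.1
G1 X0.0 Y4.1
G1 X0.0 Y0.0
; layer 7
G0 Z15.1
G0 X0.0 Y0.0
G1 X29.5 Y0.0
G1 X29.5 Y2.0
G1 X0.0 Y2.0
G1 X0.0 Y0.0
M2 ; end

The solid is a wedge (ramp): 29.5 × 16.4 mm base, rising to 17.3 mm along the y=0 edge and sloping linearly to z=0 at y=16.4. Slicing at Δz = 2.2 mm — 8 equal slices spanning the solid's height, so layer i sits at z = i·h/8 — gives 7 non-empty perimeters. Each is a 4-segment closed polygon; G0 lifts to the layer z and rapids to the start vertex, then G1 traces the edges. The cross-section shrinks linearly with z (the slice at the apex is degenerate and omitted).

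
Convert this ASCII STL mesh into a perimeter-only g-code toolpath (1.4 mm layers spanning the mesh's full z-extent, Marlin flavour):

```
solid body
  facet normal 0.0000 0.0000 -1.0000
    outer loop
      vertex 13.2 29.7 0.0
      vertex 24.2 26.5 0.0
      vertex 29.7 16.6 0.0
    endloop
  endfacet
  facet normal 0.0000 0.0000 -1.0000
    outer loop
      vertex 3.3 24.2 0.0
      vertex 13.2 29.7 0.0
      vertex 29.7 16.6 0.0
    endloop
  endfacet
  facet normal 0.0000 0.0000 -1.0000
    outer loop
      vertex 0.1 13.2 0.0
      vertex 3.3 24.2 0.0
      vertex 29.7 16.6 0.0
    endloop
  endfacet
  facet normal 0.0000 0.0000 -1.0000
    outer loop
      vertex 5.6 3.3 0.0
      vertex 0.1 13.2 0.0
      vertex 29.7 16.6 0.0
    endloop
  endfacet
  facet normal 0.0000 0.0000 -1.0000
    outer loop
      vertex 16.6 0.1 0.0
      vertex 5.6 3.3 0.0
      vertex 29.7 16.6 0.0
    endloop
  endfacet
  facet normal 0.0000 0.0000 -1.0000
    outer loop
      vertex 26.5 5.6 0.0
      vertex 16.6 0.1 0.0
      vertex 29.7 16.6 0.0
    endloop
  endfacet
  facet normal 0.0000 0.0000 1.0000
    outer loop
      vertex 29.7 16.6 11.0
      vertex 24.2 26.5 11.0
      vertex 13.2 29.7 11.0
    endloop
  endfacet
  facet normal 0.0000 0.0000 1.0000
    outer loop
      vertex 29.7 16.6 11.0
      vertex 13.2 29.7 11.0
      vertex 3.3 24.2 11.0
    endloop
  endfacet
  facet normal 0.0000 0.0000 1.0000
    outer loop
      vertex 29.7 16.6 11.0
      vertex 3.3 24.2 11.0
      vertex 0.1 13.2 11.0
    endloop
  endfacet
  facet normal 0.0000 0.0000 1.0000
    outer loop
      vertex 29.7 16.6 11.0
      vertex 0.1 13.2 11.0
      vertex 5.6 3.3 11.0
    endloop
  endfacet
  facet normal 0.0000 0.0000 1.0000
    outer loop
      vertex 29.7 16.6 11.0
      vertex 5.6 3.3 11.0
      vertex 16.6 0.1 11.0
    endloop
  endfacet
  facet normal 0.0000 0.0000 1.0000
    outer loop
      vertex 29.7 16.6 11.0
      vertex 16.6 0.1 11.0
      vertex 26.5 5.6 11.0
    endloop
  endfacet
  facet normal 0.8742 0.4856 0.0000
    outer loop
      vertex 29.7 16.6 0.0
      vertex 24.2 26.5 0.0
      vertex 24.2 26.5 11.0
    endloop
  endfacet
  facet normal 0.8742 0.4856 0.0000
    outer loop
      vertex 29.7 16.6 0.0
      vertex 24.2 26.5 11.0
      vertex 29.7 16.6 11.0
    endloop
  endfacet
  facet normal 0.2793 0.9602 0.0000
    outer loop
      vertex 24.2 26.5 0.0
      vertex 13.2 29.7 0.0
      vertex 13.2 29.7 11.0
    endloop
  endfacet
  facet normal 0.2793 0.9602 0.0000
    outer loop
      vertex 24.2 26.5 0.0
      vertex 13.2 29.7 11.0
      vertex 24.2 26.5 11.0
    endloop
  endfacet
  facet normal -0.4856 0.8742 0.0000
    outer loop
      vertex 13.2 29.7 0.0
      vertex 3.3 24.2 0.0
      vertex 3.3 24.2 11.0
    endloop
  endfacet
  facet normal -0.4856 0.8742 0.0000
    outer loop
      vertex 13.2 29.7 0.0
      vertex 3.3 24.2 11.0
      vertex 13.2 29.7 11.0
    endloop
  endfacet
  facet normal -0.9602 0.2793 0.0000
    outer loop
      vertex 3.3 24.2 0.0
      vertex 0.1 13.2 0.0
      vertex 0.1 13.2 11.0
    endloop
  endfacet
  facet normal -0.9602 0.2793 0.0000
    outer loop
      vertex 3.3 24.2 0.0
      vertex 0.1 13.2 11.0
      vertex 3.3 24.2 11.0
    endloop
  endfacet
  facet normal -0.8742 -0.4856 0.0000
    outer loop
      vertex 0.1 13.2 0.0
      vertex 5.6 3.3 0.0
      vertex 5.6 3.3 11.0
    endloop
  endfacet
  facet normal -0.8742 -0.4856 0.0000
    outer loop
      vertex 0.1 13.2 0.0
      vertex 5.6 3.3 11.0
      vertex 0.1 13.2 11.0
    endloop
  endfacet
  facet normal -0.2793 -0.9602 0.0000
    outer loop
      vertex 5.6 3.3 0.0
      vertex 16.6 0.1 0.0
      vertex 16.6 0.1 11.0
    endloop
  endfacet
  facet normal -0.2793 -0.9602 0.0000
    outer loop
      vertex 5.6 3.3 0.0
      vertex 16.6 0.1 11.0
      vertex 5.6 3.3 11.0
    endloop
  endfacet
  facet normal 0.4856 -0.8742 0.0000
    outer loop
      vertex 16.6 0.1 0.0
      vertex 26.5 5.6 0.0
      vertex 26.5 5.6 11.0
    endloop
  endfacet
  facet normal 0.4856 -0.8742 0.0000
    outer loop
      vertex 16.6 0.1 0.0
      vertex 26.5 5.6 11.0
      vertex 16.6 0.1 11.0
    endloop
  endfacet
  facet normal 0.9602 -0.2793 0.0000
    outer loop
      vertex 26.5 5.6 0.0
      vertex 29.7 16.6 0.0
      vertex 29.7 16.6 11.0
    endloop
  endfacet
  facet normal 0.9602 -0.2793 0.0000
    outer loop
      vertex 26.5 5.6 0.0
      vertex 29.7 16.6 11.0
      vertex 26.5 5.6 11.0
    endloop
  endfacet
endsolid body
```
; perimeter-only toolpath
G21 ; units = mm
G90 ; absolute positioning
G28 ; home
; layer 1
G0 Z1.4
G0 X29.7 Y16.6
G1 X24.2 Y26.5
G1 X13.2 Y29.7
G1 X3.3 Y24.2
G1 X0.1 Y13.2
G1 X5.6 Y3.3
G1 X16.6 Y0.1
G1 X26.5 Y5.6
G1 X29.7 Y16.6
; layer 2
G0 Z2.8
G0 X29.7 Y16.6
G1 X24.2 Y26.5
G1 X13.2 Y29.7
G1 X3.3 Y24.2
G1 X0.1 Y13.2
G1 X5.6 Y3.3
G1 X16.6 Y0.1
G1 X26.5 Y5.6
G1 X29.7 Y16.6
; layer 3
G0 Z4.1
G0 X29.7 Y16.6
G1 X24.2 Y26.5
G1 X13.2 Y29.7
G1 X3.3 Y24.2
G1 X0.1 Y13.2
G1 X5.6 Y3.3
G1 X16.6 Y0.1
G1 X26.5 Y5.6
G1 X29.7 Y16.6
; layer 4
G0 Z5.5
G0 X29.7 Y16.6
G1 X24.2 Y26.5
G1 X13.2 Y29.7
G1 X3.3 Y24.2
G1 X0.1 Y13.2
G1 X5.6 Y3.3
G1 X16.6 Y0.1
G1 X26.5 Y5.6
G1 X29.7 Y16.6
; layer 5
G0 Z6.9
G0 X29.7 Y16.6
G1 X24.2 Y26.5
G1 X13.2 Y29.7
G1 X3.3 Y24.2
G1 X0.1 Y13.2
G1 X5.6 Y3.3
G1 X16.6 Y0.1
G1 X26.5 Y5.6
G1 X29.7 Y16.6
; layer 6
G0 Z8.2
G0 X29.7 Y16.6
G1 X24.2 Y26.5
G1 X13.2 Y29.7
G1 X3.3 Y24.2
G1 X0.1 Y13.2
G1 X5.6 Y3.3
G1 X16.6 Y0.1
G1 X26.5 Y5.6
G1 X29.7 Y16.6
; layer 7
G0 Z9.6
G0 X29.7 Y16.6
G1 X24.2 Y26.5
G1 X13.2 Y29.7
G1 X3.3 Y24.2
G1 X0.1 Y13.2
G1 X5.6 Y3.3
G1 X16.6 Y0.1
G1 X26.5 Y5.6
G1 X29.7 Y16.6
; layer 8
G0 Z11.0
G0 X29.7 Y16.6
G1 X24.2 Y26.5
G1 X13.2 Y29.7
G1 X3.3 Y24.2
G1 X0.1 Y13.2
G1 X5.6 Y3.3
G1 X16.6 Y0.1
G1 X26.5 Y5.6
G1 X29.7 Y16.6
M2 ; end

The solid is a regular 8-sided prism (a cylinder approximated with 8 flat sides), circumscribed radius ≈ 14.9 mm, height ≈ 11 mm. Slicing at Δz = 1.4 mm — 8 equal slices spanning the solid's height, so layer i sits at z = i·h/8 — gives 8 non-empty perimeters. Each is a 8-segment closed polygon; G0 lifts to the layer z and rapids to the start vertex, then G1 traces the edges.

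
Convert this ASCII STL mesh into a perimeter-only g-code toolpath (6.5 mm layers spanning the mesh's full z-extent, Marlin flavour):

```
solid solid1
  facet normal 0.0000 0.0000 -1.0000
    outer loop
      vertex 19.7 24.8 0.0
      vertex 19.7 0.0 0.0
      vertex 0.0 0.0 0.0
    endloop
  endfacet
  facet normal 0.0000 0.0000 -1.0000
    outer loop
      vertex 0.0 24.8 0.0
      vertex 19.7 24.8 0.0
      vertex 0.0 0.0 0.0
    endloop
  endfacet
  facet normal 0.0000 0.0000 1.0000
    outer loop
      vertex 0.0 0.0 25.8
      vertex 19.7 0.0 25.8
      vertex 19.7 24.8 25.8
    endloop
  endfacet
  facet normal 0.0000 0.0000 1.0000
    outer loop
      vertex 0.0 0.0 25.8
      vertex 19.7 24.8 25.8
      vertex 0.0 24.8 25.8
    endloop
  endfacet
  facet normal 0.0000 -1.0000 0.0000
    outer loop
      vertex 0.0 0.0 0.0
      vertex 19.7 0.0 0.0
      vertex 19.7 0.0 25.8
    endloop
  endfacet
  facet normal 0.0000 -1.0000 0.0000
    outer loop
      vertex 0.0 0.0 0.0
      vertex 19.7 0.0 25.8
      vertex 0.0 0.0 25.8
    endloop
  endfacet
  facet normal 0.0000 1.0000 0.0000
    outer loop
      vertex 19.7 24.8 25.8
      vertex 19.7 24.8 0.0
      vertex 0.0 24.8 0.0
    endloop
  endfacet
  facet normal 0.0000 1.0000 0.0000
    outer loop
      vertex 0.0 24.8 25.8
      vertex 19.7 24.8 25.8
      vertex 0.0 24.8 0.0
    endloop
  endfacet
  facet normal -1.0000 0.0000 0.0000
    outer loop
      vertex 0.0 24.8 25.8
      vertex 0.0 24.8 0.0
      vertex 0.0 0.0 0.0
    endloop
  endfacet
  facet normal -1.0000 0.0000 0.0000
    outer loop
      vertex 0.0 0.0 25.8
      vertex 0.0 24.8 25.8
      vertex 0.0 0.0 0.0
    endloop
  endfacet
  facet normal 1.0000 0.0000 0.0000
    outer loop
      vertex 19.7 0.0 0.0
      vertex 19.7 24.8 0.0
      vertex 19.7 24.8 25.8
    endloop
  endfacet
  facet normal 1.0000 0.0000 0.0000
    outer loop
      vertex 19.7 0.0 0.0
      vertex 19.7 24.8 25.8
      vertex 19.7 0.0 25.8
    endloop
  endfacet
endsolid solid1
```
; perimeter-only toolpath
G21 ; units = mm
G90 ; absolute positioning
G28 ; home
; layer 1
G0 Z6.5
G0 X0.0 Y0.0
G1 X19.7 Y0.0
G1 X19.7 Y24.8
G1 X0.0 Y24.8
G1 X0.0 Y0.0
; layer 2
G0 Z12.9
G0 X0.0 Y0.0
G1 X19.7 Y0.0
G1 X19.7 Y24.8
G1 X0.0 Y24.8
G1 X0.0 Y0.0
; layer 3
G0 Z19.4
G0 X0.0 Y0.0
G1 X19.7 Y0.0
G1 X19.7 Y24.8
G1 X0.0 Y24.8
G1 X0.0 Y0.0
; layer 4
G0 Z25.8
G0 X0.0 Y0.0
G1 X19.7 Y0.0
G1 X19.7 Y24.8
G1 X0.0 Y24.8
G1 X0.0 Y0.0
M2 ; end

The solid is a rectangular box, roughly 19.7 × 24.8 mm footprint and 25.8 mm tall. Slicing at Δz = 6.5 mm — 4 equal slices spanning the solid's height, so layer i sits at z = i·h/4 — gives 4 non-empty perimeters. Each is a 4-segment closed polygon; G0 lifts to the layer z and rapids to the start vertex, then G1 traces the edges.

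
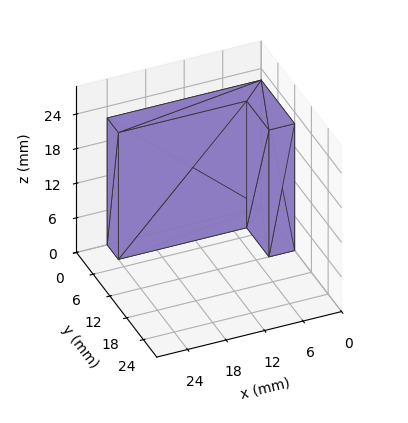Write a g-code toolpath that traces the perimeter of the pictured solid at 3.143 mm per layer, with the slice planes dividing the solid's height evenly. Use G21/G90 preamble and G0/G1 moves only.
Reading the render: the shape is an L-shaped prism: outer 24 × 12 mm, arm thicknesses ≈ 4 mm (horizontal) and 4 mm (vertical), extruded 22 mm in z (dimensions read to the nearest mm from the axis ticks). For the g-code, the solid's height is divided into equal slices at the stated Δz and each level perimeter traced with G1 moves after a G0 lift.

; perimeter-only toolpath
G21 ; units = mm
G90 ; absolute positioning
G28 ; home
; layer 1
G0 Z3.143
G0 X0.000 Y0.000
G1 X24.000 Y0.000
G1 X24.000 Y4.000
G1 X4.000 Y4.000
G1 X4.000 Y12.000
G1 X0.000 Y12.000
G1 X0.000 Y0.000
; layer 2
G0 Z6.286
G0 X0.000 Y0.000
G1 X24.000 Y0.000
G1 X24.000 Y4.000
G1 X4.000 Y4.000
G1 X4.000 Y12.000
G1 X0.000 Y12.000
G1 X0.000 Y0.000
; layer 3
G0 Z9.429
G0 X0.000 Y0.000
G1 X24.000 Y0.000
G1 X24.000 Y4.000
G1 X4.000 Y4.000
G1 X4.000 Y12.000
G1 X0.000 Y12.000
G1 X0.000 Y0.000
; layer 4
G0 Z12.571
G0 X0.000 Y0.000
G1 X24.000 Y0.000
G1 X24.000 Y4.000
G1 X4.000 Y4.000
G1 X4.000 Y12.000
G1 X0.000 Y12.000
G1 X0.000 Y0.000
; layer 5
G0 Z15.714
G0 X0.000 Y0.000
G1 X24.000 Y0.000
G1 X24.000 Y4.000
G1 X4.000 Y4.000
G1 X4.000 Y12.000
G1 X0.000 Y12.000
G1 X0.000 Y0.000
; layer 6
G0 Z18.857
G0 X0.000 Y0.000
G1 X24.000 Y0.000
G1 X24.000 Y4.000
G1 X4.000 Y4.000
G1 X4.000 Y12.000
G1 X0.000 Y12.000
G1 X0.000 Y0.000
; layer 7
G0 Z22.000
G0 X0.000 Y0.000
G1 X24.000 Y0.000
G1 X24.000 Y4.000
G1 X4.000 Y4.000
G1 X4.000 Y12.000
G1 X0.000 Y12.000
G1 X0.000 Y0.000
M2 ; end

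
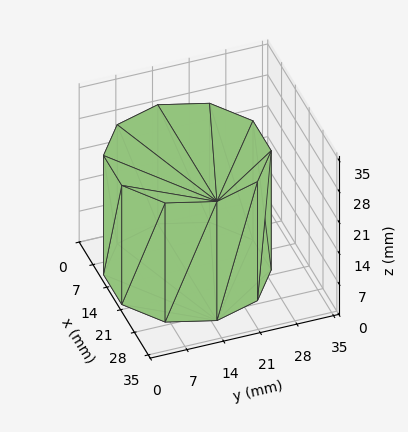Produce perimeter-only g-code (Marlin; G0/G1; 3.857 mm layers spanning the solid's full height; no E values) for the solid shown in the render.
Reading the render: the shape is a regular 10-sided prism (a cylinder approximated with 10 flat sides), circumscribed radius ≈ 15 mm, height ≈ 27 mm (dimensions read to the nearest mm from the axis ticks). For the g-code, the solid's height is divided into equal slices at the stated Δz and each level perimeter traced with G1 moves after a G0 lift.

; perimeter-only toolpath
G21 ; units = mm
G90 ; absolute positioning
G28 ; home
; layer 1
G0 Z3.857
G0 X30.000 Y15.000
G1 X27.135 Y23.817
G1 X19.635 Y29.266
G1 X10.365 Y29.266
G1 X2.865 Y23.817
G1 X0.000 Y15.000
G1 X2.865 Y6.183
G1 X10.365 Y0.734
G1 X19.635 Y0.734
G1 X27.135 Y6.183
G1 X30.000 Y15.000
; layer 2
G0 Z7.714
G0 X30.000 Y15.000
G1 X27.135 Y23.817
G1 X19.635 Y29.266
G1 X10.365 Y29.266
G1 X2.865 Y23.817
G1 X0.000 Y15.000
G1 X2.865 Y6.183
G1 X10.365 Y0.734
G1 X19.635 Y0.734
G1 X27.135 Y6.183
G1 X30.000 Y15.000
; layer 3
G0 Z11.571
G0 X30.000 Y15.000
G1 X27.135 Y23.817
G1 X19.635 Y29.266
G1 X10.365 Y29.266
G1 X2.865 Y23.817
G1 X0.000 Y15.000
G1 X2.865 Y6.183
G1 X10.365 Y0.734
G1 X19.635 Y0.734
G1 X27.135 Y6.183
G1 X30.000 Y15.000
; layer 4
G0 Z15.429
G0 X30.000 Y15.000
G1 X27.135 Y23.817
G1 X19.635 Y29.266
G1 X10.365 Y29.266
G1 X2.865 Y23.817
G1 X0.000 Y15.000
G1 X2.865 Y6.183
G1 X10.365 Y0.734
G1 X19.635 Y0.734
G1 X27.135 Y6.183
G1 X30.000 Y15.000
; layer 5
G0 Z19.286
G0 X30.000 Y15.000
G1 X27.135 Y23.817
G1 X19.635 Y29.266
G1 X10.365 Y29.266
G1 X2.865 Y23.817
G1 X0.000 Y15.000
G1 X2.865 Y6.183
G1 X10.365 Y0.734
G1 X19.635 Y0.734
G1 X27.135 Y6.183
G1 X30.000 Y15.000
; layer 6
G0 Z23.143
G0 X30.000 Y15.000
G1 X27.135 Y23.817
G1 X19.635 Y29.266
G1 X10.365 Y29.266
G1 X2.865 Y23.817
G1 X0.000 Y15.000
G1 X2.865 Y6.183
G1 X10.365 Y0.734
G1 X19.635 Y0.734
G1 X27.135 Y6.183
G1 X30.000 Y15.000
; layer 7
G0 Z27.000
G0 X30.000 Y15.000
G1 X27.135 Y23.817
G1 X19.635 Y29.266
G1 X10.365 Y29.266
G1 X2.865 Y23.817
G1 X0.000 Y15.000
G1 X2.865 Y6.183
G1 X10.365 Y0.734
G1 X19.635 Y0.734
G1 X27.135 Y6.183
G1 X30.000 Y15.000
M2 ; end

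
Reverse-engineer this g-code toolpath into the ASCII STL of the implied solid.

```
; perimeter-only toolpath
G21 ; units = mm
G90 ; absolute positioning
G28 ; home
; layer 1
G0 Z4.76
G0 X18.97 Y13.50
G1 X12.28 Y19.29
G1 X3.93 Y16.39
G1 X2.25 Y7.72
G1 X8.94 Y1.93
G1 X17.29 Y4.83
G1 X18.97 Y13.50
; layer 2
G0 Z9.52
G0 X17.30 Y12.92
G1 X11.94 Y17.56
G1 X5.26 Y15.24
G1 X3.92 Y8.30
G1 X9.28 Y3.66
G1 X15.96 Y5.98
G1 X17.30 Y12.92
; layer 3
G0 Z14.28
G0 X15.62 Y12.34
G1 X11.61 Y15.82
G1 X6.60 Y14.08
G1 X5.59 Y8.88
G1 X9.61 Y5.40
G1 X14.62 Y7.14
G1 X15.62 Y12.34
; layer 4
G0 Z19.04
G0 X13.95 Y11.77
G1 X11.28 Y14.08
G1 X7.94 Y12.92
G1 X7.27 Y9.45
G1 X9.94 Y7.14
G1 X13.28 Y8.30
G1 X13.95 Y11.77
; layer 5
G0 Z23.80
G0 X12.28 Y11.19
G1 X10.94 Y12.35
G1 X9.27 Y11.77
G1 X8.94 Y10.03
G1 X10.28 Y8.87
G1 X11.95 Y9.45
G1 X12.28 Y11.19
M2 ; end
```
solid part
  facet normal 0.0000 0.0000 -1.0000
    outer loop
      vertex 2.59 17.55 0.00
      vertex 12.61 21.03 0.00
      vertex 20.64 14.08 0.00
    endloop
  endfacet
  facet normal 0.0000 0.0000 -1.0000
    outer loop
      vertex 0.58 7.14 0.00
      vertex 2.59 17.55 0.00
      vertex 20.64 14.08 0.00
    endloop
  endfacet
  facet normal 0.0000 0.0000 -1.0000
    outer loop
      vertex 8.61 0.19 0.00
      vertex 0.58 7.14 0.00
      vertex 20.64 14.08 0.00
    endloop
  endfacet
  facet normal 0.0000 0.0000 -1.0000
    outer loop
      vertex 18.63 3.67 0.00
      vertex 8.61 0.19 0.00
      vertex 20.64 14.08 0.00
    endloop
  endfacet
  facet normal 0.6230 0.7198 0.3062
    outer loop
      vertex 20.64 14.08 0.00
      vertex 12.61 21.03 0.00
      vertex 10.61 10.61 28.56
    endloop
  endfacet
  facet normal -0.3123 0.8993 0.3062
    outer loop
      vertex 12.61 21.03 0.00
      vertex 2.59 17.55 0.00
      vertex 10.61 10.61 28.56
    endloop
  endfacet
  facet normal -0.9347 0.1805 0.3063
    outer loop
      vertex 2.59 17.55 0.00
      vertex 0.58 7.14 0.00
      vertex 10.61 10.61 28.56
    endloop
  endfacet
  facet normal -0.6230 -0.7198 0.3062
    outer loop
      vertex 0.58 7.14 0.00
      vertex 8.61 0.19 0.00
      vertex 10.61 10.61 28.56
    endloop
  endfacet
  facet normal 0.3123 -0.8993 0.3062
    outer loop
      vertex 8.61 0.19 0.00
      vertex 18.63 3.67 0.00
      vertex 10.61 10.61 28.56
    endloop
  endfacet
  facet normal 0.9347 -0.1805 0.3063
    outer loop
      vertex 18.63 3.67 0.00
      vertex 20.64 14.08 0.00
      vertex 10.61 10.61 28.56
    endloop
  endfacet
endsolid part

The G0 Z moves step by Δz≈4.76 mm. The G1 loops shrink linearly with z, so the solid tapers from its base footprint up to z≈28.6. Closing with a flat bottom cap and the tapered top and triangulating gives 10 facets — a regular 6-sided pyramid, base circumscribed radius ≈ 10.6 mm, apex at z ≈ 28.6 mm.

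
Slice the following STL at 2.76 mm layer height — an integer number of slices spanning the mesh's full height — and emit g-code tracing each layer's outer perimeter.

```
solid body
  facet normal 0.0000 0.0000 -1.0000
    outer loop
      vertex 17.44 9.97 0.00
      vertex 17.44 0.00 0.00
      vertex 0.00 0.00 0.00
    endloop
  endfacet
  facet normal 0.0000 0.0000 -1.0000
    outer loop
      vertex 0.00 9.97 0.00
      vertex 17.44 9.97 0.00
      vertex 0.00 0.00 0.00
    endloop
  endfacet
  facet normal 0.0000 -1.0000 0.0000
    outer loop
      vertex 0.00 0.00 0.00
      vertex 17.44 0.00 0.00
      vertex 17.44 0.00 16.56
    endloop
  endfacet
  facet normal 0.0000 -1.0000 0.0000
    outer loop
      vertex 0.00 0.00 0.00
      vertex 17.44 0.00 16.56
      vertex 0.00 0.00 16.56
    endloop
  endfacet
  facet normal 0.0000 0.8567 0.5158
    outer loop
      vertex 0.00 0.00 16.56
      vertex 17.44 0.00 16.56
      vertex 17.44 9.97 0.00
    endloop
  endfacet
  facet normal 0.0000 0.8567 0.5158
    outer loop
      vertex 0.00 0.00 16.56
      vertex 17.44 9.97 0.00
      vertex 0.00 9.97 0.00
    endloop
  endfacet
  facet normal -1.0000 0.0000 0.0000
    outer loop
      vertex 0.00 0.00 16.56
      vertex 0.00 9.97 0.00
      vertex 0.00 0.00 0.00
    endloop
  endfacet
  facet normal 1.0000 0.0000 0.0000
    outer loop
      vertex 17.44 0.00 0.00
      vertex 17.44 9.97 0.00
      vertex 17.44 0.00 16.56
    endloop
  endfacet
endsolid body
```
; perimeter-only toolpath
G21 ; units = mm
G90 ; absolute positioning
G28 ; home
; layer 1
G0 Z2.76
G0 X0.00 Y0.00
G1 X17.44 Y0.00
G1 X17.44 Y8.31
G1 X0.00 Y8.31
G1 X0.00 Y0.00
; layer 2
G0 Z5.52
G0 X0.00 Y0.00
G1 X17.44 Y0.00
G1 X17.44 Y6.65
G1 X0.00 Y6.65
G1 X0.00 Y0.00
; layer 3
G0 Z8.28
G0 X0.00 Y0.00
G1 X17.44 Y0.00
G1 X17.44 Y4.99
G1 X0.00 Y4.99
G1 X0.00 Y0.00
; layer 4
G0 Z11.04
G0 X0.00 Y0.00
G1 X17.44 Y0.00
G1 X17.44 Y3.32
G1 X0.00 Y3.32
G1 X0.00 Y0.00
; layer 5
G0 Z13.80
G0 X0.00 Y0.00
G1 X17.44 Y0.00
G1 X17.44 Y1.66
G1 X0.00 Y1.66
G1 X0.00 Y0.00
M2 ; end

The solid is a wedge (ramp): 17.4 × 9.97 mm base, rising to 16.6 mm along the y=0 edge and sloping linearly to z=0 at y=9.97. Slicing at Δz = 2.76 mm — 6 equal slices spanning the solid's height, so layer i sits at z = i·h/6 — gives 5 non-empty perimeters. Each is a 4-segment closed polygon; G0 lifts to the layer z and rapids to the start vertex, then G1 traces the edges. The cross-section shrinks linearly with z (the slice at the apex is degenerate and omitted).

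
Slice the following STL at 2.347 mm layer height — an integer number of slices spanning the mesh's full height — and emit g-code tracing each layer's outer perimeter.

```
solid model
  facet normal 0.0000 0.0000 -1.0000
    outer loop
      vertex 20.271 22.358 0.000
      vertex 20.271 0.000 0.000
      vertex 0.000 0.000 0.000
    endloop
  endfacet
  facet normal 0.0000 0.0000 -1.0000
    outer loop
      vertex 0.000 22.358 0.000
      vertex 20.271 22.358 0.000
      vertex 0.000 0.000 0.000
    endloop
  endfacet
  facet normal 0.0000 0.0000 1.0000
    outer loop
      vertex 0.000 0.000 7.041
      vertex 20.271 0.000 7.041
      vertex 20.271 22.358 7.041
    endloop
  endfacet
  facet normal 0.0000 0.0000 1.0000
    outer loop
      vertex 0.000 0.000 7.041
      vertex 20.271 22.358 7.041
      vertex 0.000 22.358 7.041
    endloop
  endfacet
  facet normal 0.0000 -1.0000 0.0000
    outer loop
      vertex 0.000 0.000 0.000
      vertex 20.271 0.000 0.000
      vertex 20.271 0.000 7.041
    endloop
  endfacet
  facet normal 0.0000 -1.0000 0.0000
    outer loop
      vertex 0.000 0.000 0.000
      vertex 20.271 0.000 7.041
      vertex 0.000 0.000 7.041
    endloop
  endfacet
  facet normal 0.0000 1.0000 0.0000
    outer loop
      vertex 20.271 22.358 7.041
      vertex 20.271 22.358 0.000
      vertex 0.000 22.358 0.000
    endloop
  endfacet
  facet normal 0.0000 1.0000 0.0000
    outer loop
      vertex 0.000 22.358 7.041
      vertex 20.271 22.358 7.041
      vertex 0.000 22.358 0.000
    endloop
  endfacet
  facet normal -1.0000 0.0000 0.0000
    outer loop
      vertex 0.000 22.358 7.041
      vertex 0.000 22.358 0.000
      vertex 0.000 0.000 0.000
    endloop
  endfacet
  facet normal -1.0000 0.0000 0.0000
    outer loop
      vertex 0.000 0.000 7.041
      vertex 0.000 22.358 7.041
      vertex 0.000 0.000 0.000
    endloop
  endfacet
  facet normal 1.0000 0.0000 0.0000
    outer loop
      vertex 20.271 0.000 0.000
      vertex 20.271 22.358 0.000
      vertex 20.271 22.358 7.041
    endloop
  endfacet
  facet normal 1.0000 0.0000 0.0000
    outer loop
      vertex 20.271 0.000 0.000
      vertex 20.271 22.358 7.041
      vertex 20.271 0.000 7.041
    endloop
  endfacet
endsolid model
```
; perimeter-only toolpath
G21 ; units = mm
G90 ; absolute positioning
G28 ; home
; layer 1
G0 Z2.347
G0 X0.000 Y0.000
G1 X20.271 Y0.000
G1 X20.271 Y22.358
G1 X0.000 Y22.358
G1 X0.000 Y0.000
; layer 2
G0 Z4.694
G0 X0.000 Y0.000
G1 X20.271 Y0.000
G1 X20.271 Y22.358
G1 X0.000 Y22.358
G1 X0.000 Y0.000
; layer 3
G0 Z7.041
G0 X0.000 Y0.000
G1 X20.271 Y0.000
G1 X20.271 Y22.358
G1 X0.000 Y22.358
G1 X0.000 Y0.000
M2 ; end

The solid is a rectangular box, roughly 20.3 × 22.4 mm footprint and 7.04 mm tall. Slicing at Δz = 2.347 mm — 3 equal slices spanning the solid's height, so layer i sits at z = i·h/3 — gives 3 non-empty perimeters. Each is a 4-segment closed polygon; G0 lifts to the layer z and rapids to the start vertex, then G1 traces the edges.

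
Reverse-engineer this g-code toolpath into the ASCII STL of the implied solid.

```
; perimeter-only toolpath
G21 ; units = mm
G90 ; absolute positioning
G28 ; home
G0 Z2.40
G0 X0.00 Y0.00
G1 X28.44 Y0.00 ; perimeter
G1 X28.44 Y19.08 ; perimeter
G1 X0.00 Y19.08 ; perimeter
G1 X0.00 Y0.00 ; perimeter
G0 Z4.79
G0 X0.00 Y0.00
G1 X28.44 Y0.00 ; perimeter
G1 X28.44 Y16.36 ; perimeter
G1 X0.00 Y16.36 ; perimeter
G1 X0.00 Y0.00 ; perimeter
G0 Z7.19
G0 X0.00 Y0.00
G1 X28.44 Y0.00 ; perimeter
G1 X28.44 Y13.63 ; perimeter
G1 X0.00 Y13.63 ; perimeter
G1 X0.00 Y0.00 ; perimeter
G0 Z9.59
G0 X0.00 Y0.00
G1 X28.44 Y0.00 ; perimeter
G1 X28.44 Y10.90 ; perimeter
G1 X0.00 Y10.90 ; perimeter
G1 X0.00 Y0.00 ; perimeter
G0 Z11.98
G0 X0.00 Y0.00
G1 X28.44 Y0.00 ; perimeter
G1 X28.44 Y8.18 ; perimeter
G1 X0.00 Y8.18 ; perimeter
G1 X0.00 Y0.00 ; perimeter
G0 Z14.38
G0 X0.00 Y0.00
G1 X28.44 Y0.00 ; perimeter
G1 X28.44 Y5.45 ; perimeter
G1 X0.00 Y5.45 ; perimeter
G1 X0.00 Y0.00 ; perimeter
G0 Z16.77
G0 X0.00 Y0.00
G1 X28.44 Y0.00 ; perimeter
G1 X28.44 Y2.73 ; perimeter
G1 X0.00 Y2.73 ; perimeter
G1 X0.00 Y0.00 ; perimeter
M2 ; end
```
solid part
  facet normal 0.0000 0.0000 -1.0000
    outer loop
      vertex 28.44 21.81 0.00
      vertex 28.44 0.00 0.00
      vertex 0.00 0.00 0.00
    endloop
  endfacet
  facet normal 0.0000 0.0000 -1.0000
    outer loop
      vertex 0.00 21.81 0.00
      vertex 28.44 21.81 0.00
      vertex 0.00 0.00 0.00
    endloop
  endfacet
  facet normal 0.0000 -1.0000 0.0000
    outer loop
      vertex 0.00 0.00 0.00
      vertex 28.44 0.00 0.00
      vertex 28.44 0.00 19.17
    endloop
  endfacet
  facet normal 0.0000 -1.0000 0.0000
    outer loop
      vertex 0.00 0.00 0.00
      vertex 28.44 0.00 19.17
      vertex 0.00 0.00 19.17
    endloop
  endfacet
  facet normal 0.0000 0.6602 0.7511
    outer loop
      vertex 0.00 0.00 19.17
      vertex 28.44 0.00 19.17
      vertex 28.44 21.81 0.00
    endloop
  endfacet
  facet normal 0.0000 0.6602 0.7511
    outer loop
      vertex 0.00 0.00 19.17
      vertex 28.44 21.81 0.00
      vertex 0.00 21.81 0.00
    endloop
  endfacet
  facet normal -1.0000 0.0000 0.0000
    outer loop
      vertex 0.00 0.00 19.17
      vertex 0.00 21.81 0.00
      vertex 0.00 0.00 0.00
    endloop
  endfacet
  facet normal 1.0000 0.0000 0.0000
    outer loop
      vertex 28.44 0.00 0.00
      vertex 28.44 21.81 0.00
      vertex 28.44 0.00 19.17
    endloop
  endfacet
endsolid part

The G0 Z moves step by Δz≈2.40 mm. The G1 loops shrink linearly with z, so the solid tapers from its base footprint up to z≈19.2. Closing with a flat bottom cap and the tapered top and triangulating gives 8 facets — a wedge (ramp): 28.4 × 21.8 mm base, rising to 19.2 mm along the y=0 edge and sloping linearly to z=0 at y=21.8.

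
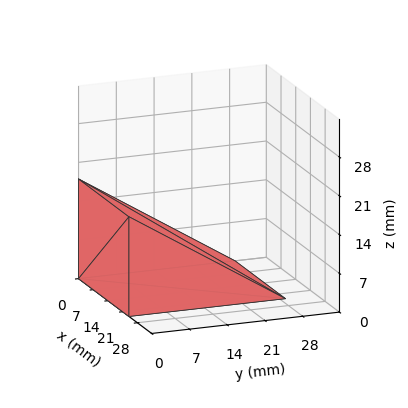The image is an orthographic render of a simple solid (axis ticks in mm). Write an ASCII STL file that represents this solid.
Reading the render: the shape is a wedge (ramp): 24 × 29 mm base, rising to 18 mm along the y=0 edge and sloping linearly to z=0 at y=29 (dimensions read to the nearest mm from the axis ticks). For the STL, each face is triangulated and given an outward normal.

solid part
  facet normal 0.0000 0.0000 -1.0000
    outer loop
      vertex 24.00 29.00 0.00
      vertex 24.00 0.00 0.00
      vertex 0.00 0.00 0.00
    endloop
  endfacet
  facet normal 0.0000 0.0000 -1.0000
    outer loop
      vertex 0.00 29.00 0.00
      vertex 24.00 29.00 0.00
      vertex 0.00 0.00 0.00
    endloop
  endfacet
  facet normal 0.0000 -1.0000 0.0000
    outer loop
      vertex 0.00 0.00 0.00
      vertex 24.00 0.00 0.00
      vertex 24.00 0.00 18.00
    endloop
  endfacet
  facet normal 0.0000 -1.0000 0.0000
    outer loop
      vertex 0.00 0.00 0.00
      vertex 24.00 0.00 18.00
      vertex 0.00 0.00 18.00
    endloop
  endfacet
  facet normal 0.0000 0.5274 0.8496
    outer loop
      vertex 0.00 0.00 18.00
      vertex 24.00 0.00 18.00
      vertex 24.00 29.00 0.00
    endloop
  endfacet
  facet normal 0.0000 0.5274 0.8496
    outer loop
      vertex 0.00 0.00 18.00
      vertex 24.00 29.00 0.00
      vertex 0.00 29.00 0.00
    endloop
  endfacet
  facet normal -1.0000 0.0000 0.0000
    outer loop
      vertex 0.00 0.00 18.00
      vertex 0.00 29.00 0.00
      vertex 0.00 0.00 0.00
    endloop
  endfacet
  facet normal 1.0000 0.0000 0.0000
    outer loop
      vertex 24.00 0.00 0.00
      vertex 24.00 29.00 0.00
      vertex 24.00 0.00 18.00
    endloop
  endfacet
endsolid part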